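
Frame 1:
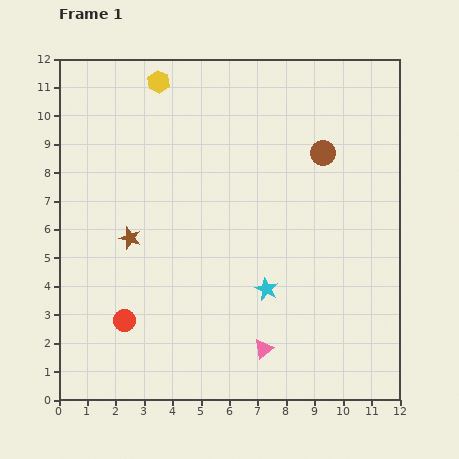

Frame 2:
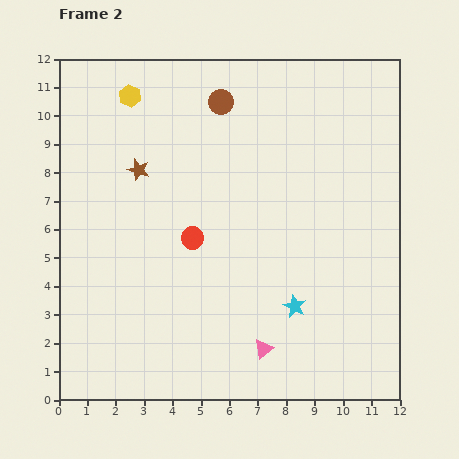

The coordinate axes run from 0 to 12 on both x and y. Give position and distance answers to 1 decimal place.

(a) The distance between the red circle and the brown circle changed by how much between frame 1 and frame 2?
-4.3

Distance in frame 1: 9.2. Distance in frame 2: 4.9.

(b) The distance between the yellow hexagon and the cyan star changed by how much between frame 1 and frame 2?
+1.2

Distance in frame 1: 8.2. Distance in frame 2: 9.4.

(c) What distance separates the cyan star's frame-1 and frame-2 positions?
1.2

The cyan star moved from (7.3, 3.9) to (8.3, 3.3), a distance of √(1.0² + 0.6²) ≈ 1.2.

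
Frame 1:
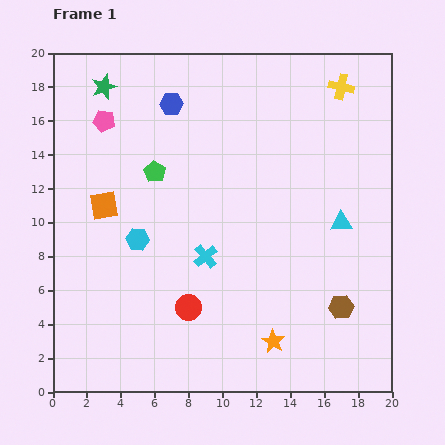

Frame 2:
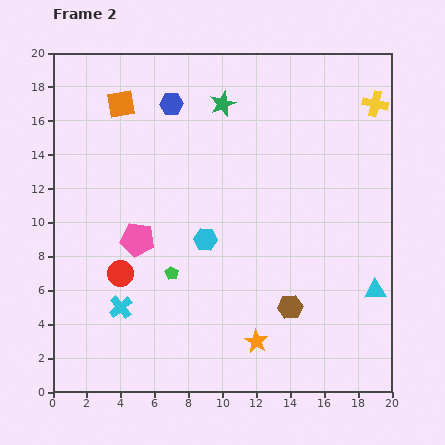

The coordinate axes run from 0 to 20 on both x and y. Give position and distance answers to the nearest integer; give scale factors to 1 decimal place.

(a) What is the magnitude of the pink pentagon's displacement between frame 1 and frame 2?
7

The pink pentagon moved from (3, 16) to (5, 9), a distance of √(2² + 7²) ≈ 7.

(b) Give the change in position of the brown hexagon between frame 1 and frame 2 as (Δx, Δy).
(-3, 0)

The brown hexagon was at (17, 5) in frame 1 and (14, 5) in frame 2.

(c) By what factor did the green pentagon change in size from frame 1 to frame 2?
0.6×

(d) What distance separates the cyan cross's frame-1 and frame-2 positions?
6

The cyan cross moved from (9, 8) to (4, 5), a distance of √(5² + 3²) ≈ 6.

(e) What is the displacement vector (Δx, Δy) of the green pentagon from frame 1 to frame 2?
(1, -6)

The green pentagon was at (6, 13) in frame 1 and (7, 7) in frame 2.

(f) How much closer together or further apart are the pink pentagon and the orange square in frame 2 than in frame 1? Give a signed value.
+3

Distance in frame 1: 5. Distance in frame 2: 8.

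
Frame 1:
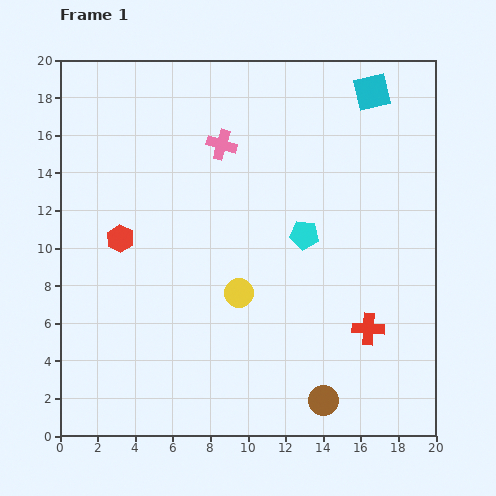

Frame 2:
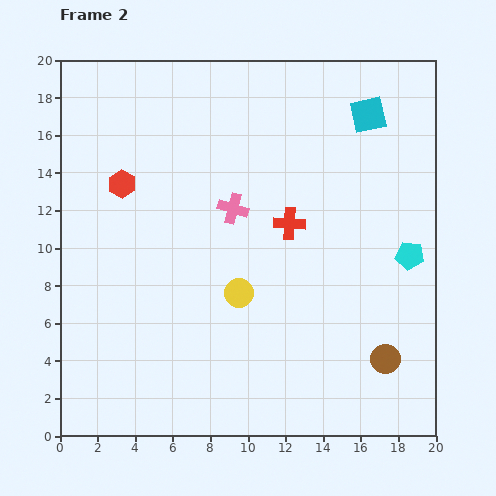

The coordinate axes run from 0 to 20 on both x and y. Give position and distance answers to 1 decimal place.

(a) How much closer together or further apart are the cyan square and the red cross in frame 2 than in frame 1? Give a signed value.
-5.4

Distance in frame 1: 12.6. Distance in frame 2: 7.2.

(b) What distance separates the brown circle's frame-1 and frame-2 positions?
4.0

The brown circle moved from (14.0, 1.9) to (17.3, 4.1), a distance of √(3.3² + 2.2²) ≈ 4.0.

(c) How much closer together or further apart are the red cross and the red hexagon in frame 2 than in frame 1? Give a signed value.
-4.9

Distance in frame 1: 14.0. Distance in frame 2: 9.1.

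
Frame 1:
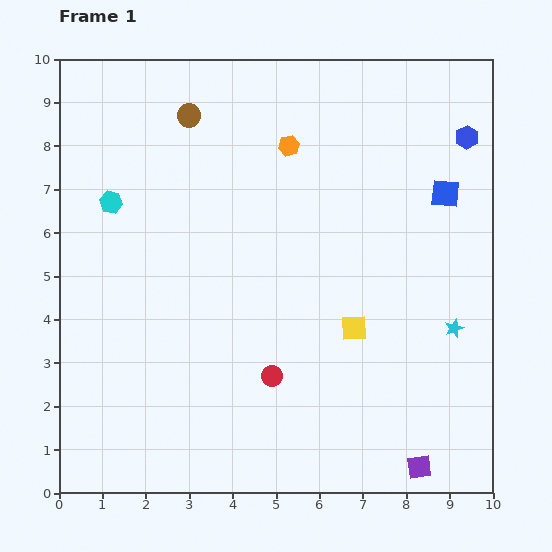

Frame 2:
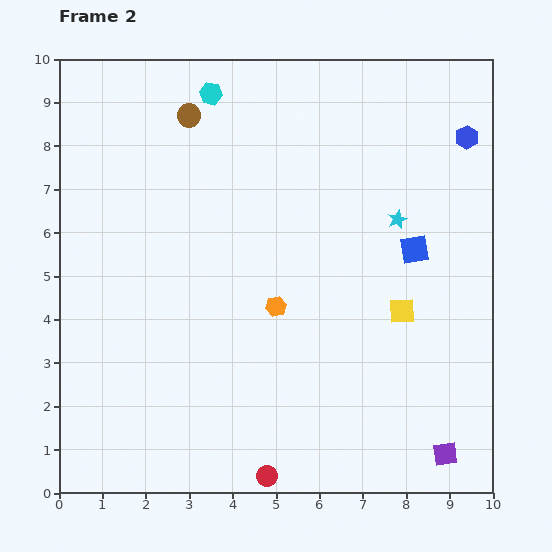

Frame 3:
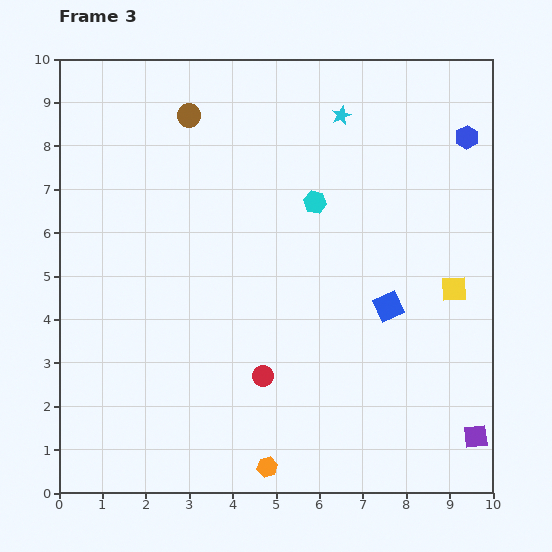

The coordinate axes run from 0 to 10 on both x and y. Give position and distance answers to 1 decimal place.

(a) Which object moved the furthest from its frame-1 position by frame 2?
the orange hexagon

(moved 3.7; next 3.4)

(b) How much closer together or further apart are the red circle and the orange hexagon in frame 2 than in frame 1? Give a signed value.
-1.4

Distance in frame 1: 5.3. Distance in frame 2: 3.9.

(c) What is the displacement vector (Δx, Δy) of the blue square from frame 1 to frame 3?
(-1.3, -2.6)

The blue square was at (8.9, 6.9) in frame 1 and (7.6, 4.3) in frame 3.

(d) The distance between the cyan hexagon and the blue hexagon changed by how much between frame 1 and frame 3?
-4.5

Distance in frame 1: 8.3. Distance in frame 3: 3.8.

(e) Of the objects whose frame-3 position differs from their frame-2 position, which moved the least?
the purple square

(moved 0.8)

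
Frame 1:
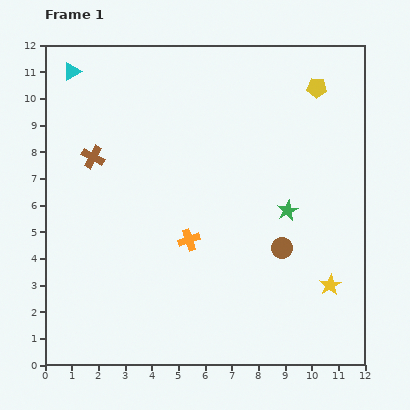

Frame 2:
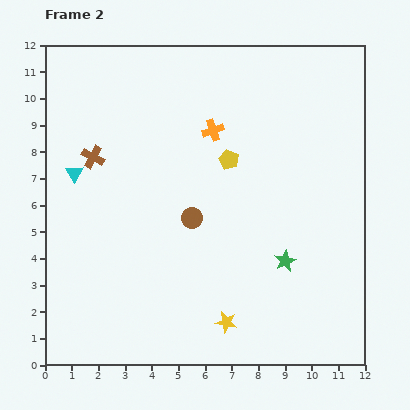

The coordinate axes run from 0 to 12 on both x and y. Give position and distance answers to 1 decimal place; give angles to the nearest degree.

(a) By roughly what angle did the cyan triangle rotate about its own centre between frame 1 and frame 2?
32° counter-clockwise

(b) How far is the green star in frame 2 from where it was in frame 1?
1.9

The green star moved from (9.1, 5.8) to (9.0, 3.9), a distance of √(0.1² + 1.9²) ≈ 1.9.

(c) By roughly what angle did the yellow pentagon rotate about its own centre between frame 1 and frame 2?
19° clockwise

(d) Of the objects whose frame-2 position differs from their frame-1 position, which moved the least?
the green star

(moved 1.9)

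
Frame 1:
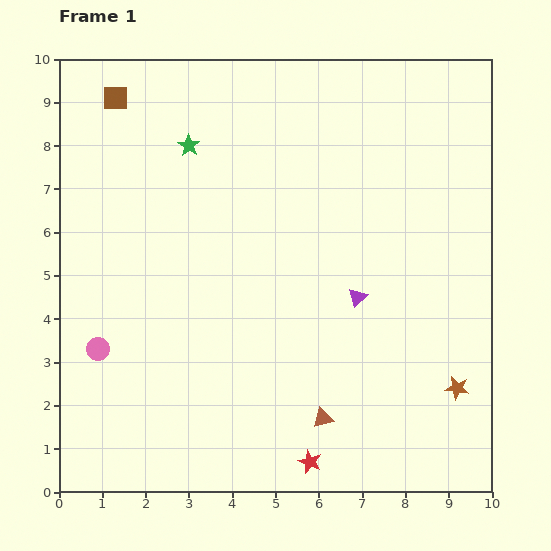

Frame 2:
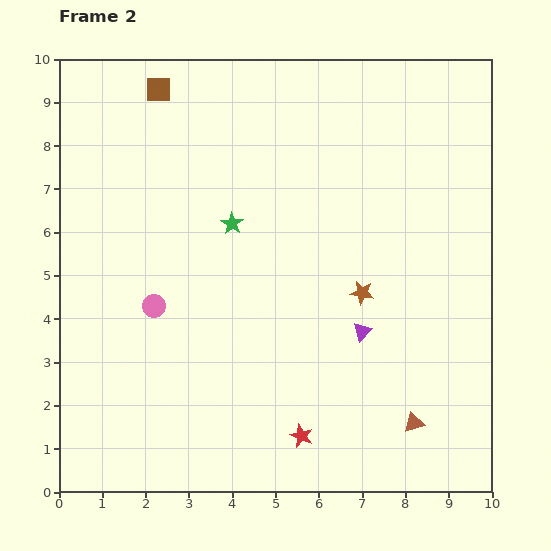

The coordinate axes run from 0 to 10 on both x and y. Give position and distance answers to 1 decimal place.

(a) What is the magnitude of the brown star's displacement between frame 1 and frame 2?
3.1

The brown star moved from (9.2, 2.4) to (7.0, 4.6), a distance of √(2.2² + 2.2²) ≈ 3.1.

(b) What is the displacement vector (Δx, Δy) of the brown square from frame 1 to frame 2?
(1.0, 0.2)

The brown square was at (1.3, 9.1) in frame 1 and (2.3, 9.3) in frame 2.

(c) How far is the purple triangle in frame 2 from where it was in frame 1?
0.8

The purple triangle moved from (6.9, 4.5) to (7.0, 3.7), a distance of √(0.1² + 0.8²) ≈ 0.8.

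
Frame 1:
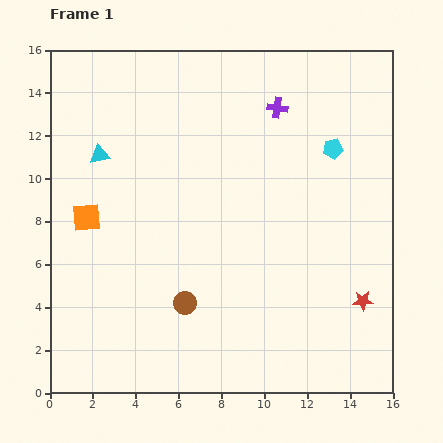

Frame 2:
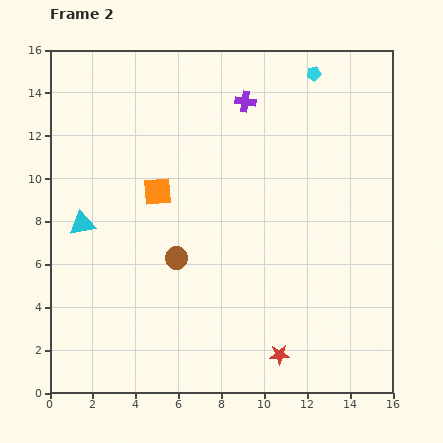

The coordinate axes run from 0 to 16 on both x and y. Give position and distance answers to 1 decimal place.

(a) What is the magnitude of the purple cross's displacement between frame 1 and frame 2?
1.5

The purple cross moved from (10.6, 13.3) to (9.1, 13.6), a distance of √(1.5² + 0.3²) ≈ 1.5.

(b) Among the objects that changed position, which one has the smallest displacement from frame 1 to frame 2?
the purple cross

(moved 1.5)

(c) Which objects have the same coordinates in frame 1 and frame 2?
none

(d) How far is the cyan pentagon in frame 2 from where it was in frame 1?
3.6

The cyan pentagon moved from (13.2, 11.4) to (12.3, 14.9), a distance of √(0.9² + 3.5²) ≈ 3.6.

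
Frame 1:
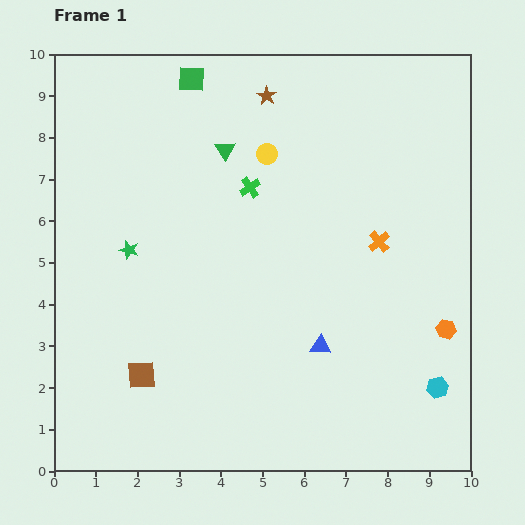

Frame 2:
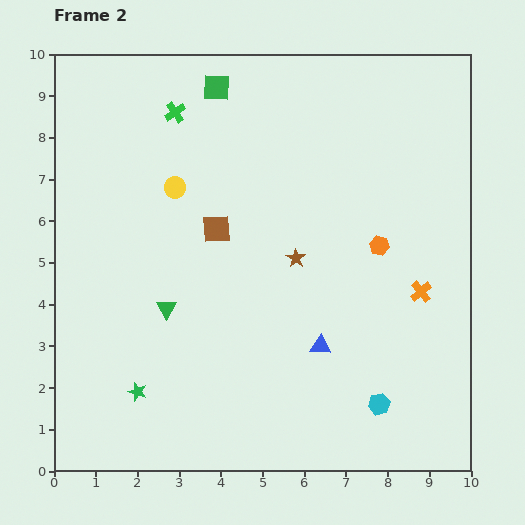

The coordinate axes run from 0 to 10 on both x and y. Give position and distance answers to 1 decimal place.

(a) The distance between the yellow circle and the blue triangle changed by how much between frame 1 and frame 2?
+0.4

Distance in frame 1: 4.8. Distance in frame 2: 5.2.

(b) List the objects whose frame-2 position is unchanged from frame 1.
the blue triangle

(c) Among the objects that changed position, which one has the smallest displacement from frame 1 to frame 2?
the green square

(moved 0.6)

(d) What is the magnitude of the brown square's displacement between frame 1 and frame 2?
3.9

The brown square moved from (2.1, 2.3) to (3.9, 5.8), a distance of √(1.8² + 3.5²) ≈ 3.9.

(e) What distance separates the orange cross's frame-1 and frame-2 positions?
1.6

The orange cross moved from (7.8, 5.5) to (8.8, 4.3), a distance of √(1.0² + 1.2²) ≈ 1.6.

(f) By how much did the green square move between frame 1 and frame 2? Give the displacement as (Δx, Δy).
(0.6, -0.2)

The green square was at (3.3, 9.4) in frame 1 and (3.9, 9.2) in frame 2.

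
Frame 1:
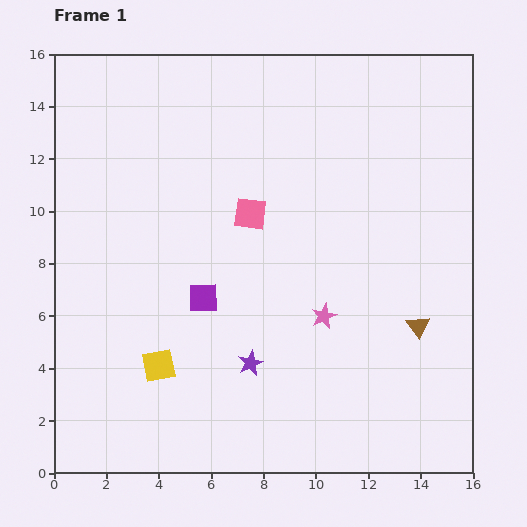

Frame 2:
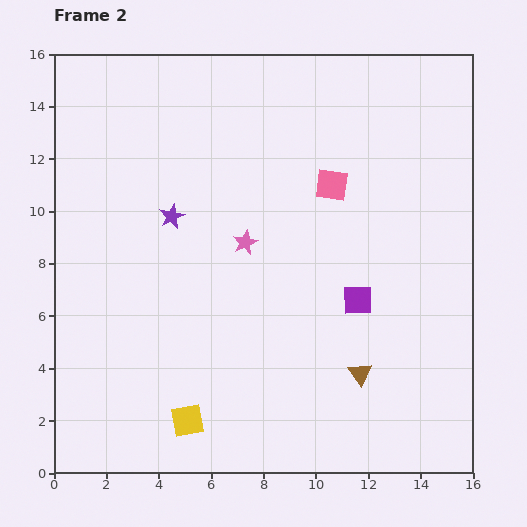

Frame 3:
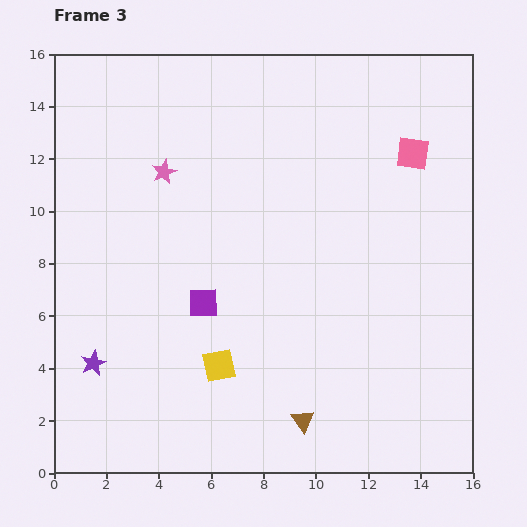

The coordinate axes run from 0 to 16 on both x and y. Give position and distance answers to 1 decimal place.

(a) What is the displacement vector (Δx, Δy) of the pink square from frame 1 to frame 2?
(3.1, 1.1)

The pink square was at (7.5, 9.9) in frame 1 and (10.6, 11.0) in frame 2.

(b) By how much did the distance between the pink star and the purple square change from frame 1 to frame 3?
+0.5

Distance in frame 1: 4.7. Distance in frame 3: 5.2.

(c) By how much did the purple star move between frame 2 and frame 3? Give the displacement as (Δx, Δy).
(-3.0, -5.6)

The purple star was at (4.5, 9.8) in frame 2 and (1.5, 4.2) in frame 3.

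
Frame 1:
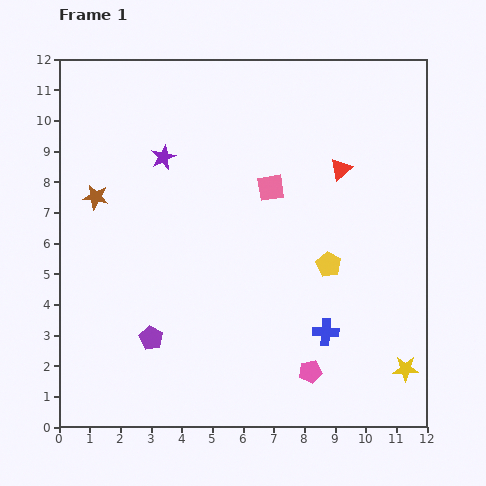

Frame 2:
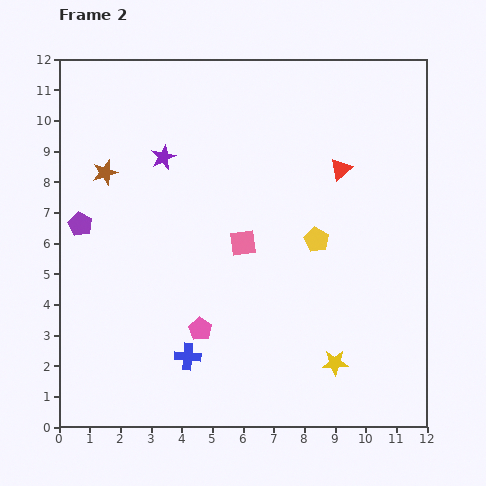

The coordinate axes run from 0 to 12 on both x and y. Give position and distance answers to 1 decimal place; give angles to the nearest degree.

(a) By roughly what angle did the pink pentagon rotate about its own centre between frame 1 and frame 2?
30° counter-clockwise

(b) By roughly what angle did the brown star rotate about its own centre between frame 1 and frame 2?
26° counter-clockwise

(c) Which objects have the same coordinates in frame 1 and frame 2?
the purple star, the red triangle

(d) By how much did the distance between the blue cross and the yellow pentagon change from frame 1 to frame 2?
+3.5

Distance in frame 1: 2.2. Distance in frame 2: 5.7.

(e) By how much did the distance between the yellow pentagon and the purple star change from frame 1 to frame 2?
-0.7

Distance in frame 1: 6.4. Distance in frame 2: 5.7.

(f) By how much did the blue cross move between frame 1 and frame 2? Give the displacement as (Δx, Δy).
(-4.5, -0.8)

The blue cross was at (8.7, 3.1) in frame 1 and (4.2, 2.3) in frame 2.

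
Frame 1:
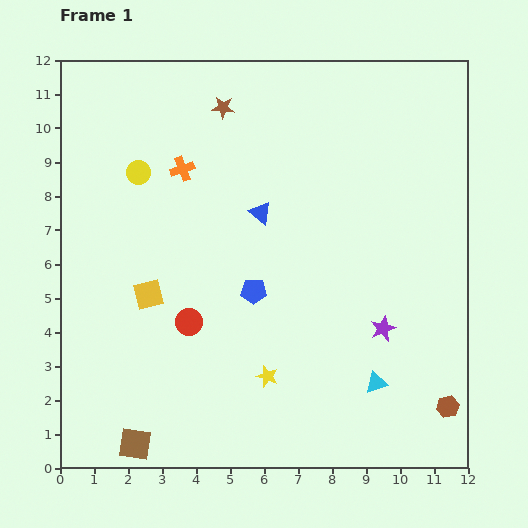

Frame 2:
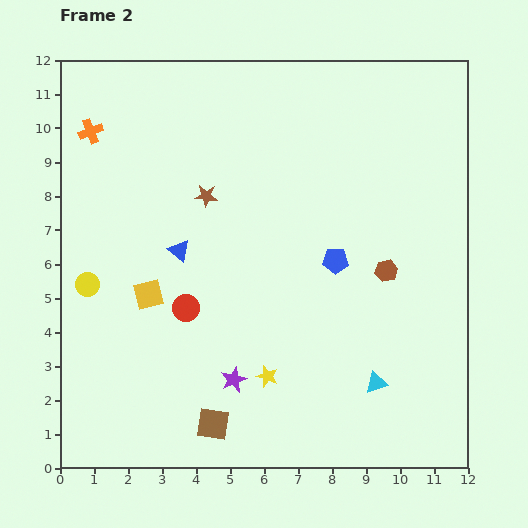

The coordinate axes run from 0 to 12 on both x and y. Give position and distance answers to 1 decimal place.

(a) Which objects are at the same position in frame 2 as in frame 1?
the yellow star, the cyan triangle, the yellow square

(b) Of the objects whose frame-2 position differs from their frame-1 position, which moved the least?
the red circle

(moved 0.4)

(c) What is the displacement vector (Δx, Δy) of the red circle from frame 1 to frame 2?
(-0.1, 0.4)

The red circle was at (3.8, 4.3) in frame 1 and (3.7, 4.7) in frame 2.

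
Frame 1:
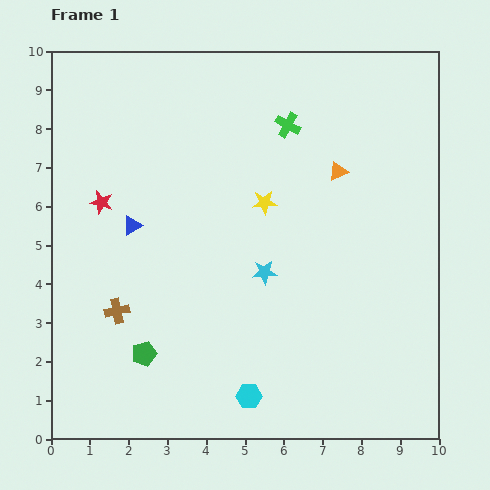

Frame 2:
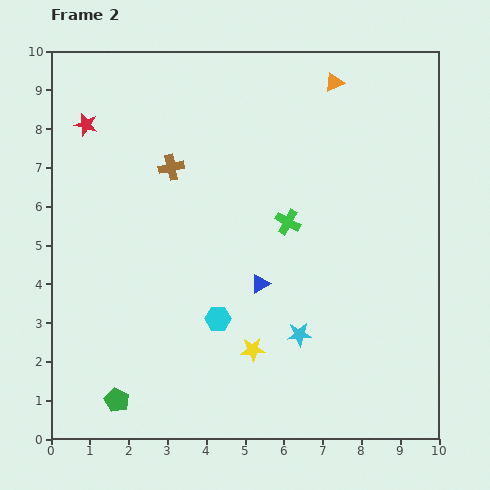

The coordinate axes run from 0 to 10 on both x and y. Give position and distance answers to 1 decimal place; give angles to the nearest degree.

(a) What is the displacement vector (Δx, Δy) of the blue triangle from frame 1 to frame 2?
(3.3, -1.5)

The blue triangle was at (2.1, 5.5) in frame 1 and (5.4, 4.0) in frame 2.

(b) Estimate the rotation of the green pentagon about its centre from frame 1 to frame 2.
29° counter-clockwise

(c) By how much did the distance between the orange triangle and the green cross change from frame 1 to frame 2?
+2.0

Distance in frame 1: 1.8. Distance in frame 2: 3.8.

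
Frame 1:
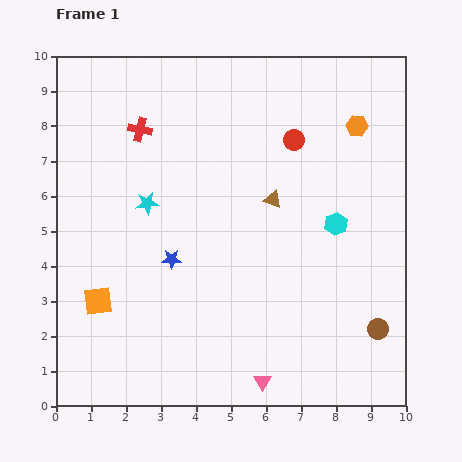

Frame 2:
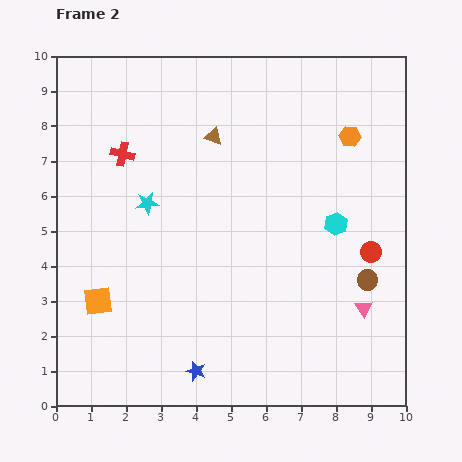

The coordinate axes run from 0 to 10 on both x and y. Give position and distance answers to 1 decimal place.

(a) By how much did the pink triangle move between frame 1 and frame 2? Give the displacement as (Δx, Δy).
(2.9, 2.1)

The pink triangle was at (5.9, 0.7) in frame 1 and (8.8, 2.8) in frame 2.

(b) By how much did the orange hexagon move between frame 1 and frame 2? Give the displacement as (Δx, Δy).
(-0.2, -0.3)

The orange hexagon was at (8.6, 8.0) in frame 1 and (8.4, 7.7) in frame 2.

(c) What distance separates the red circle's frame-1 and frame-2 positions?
3.9

The red circle moved from (6.8, 7.6) to (9.0, 4.4), a distance of √(2.2² + 3.2²) ≈ 3.9.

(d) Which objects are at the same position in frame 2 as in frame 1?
the cyan hexagon, the cyan star, the orange square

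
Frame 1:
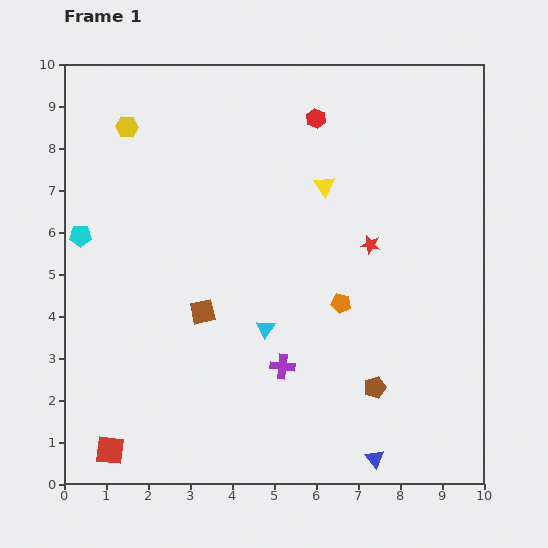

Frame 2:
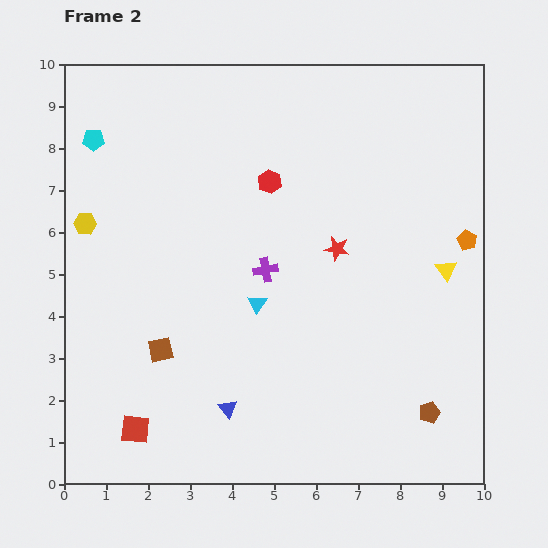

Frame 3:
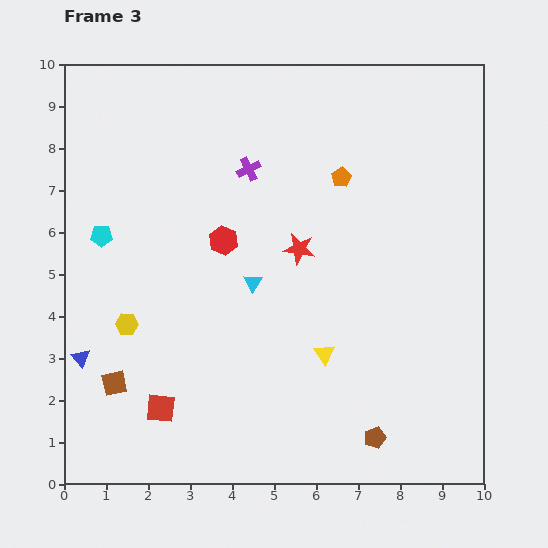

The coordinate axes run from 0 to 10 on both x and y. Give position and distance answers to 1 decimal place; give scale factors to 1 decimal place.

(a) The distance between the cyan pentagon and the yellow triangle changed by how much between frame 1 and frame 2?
+3.1

Distance in frame 1: 5.9. Distance in frame 2: 9.0.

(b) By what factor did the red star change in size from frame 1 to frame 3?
1.6×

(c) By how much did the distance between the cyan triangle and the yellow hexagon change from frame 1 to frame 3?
-2.6

Distance in frame 1: 5.8. Distance in frame 3: 3.2.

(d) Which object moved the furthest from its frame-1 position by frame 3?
the blue triangle

(moved 7.4; next 4.8)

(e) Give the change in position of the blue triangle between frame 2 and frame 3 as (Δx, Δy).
(-3.5, 1.2)

The blue triangle was at (3.9, 1.8) in frame 2 and (0.4, 3.0) in frame 3.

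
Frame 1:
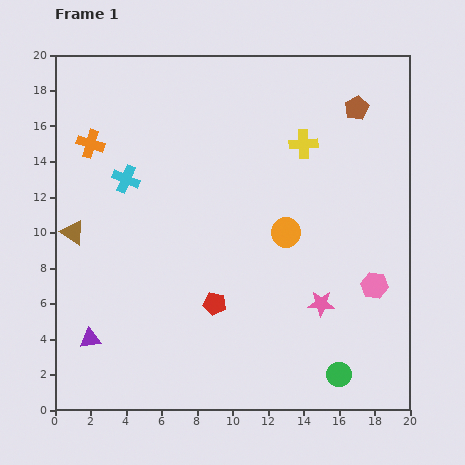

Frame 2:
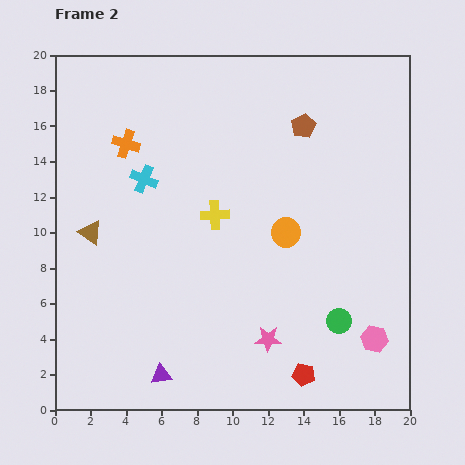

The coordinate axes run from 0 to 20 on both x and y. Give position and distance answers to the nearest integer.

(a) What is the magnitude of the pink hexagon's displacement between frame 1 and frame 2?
3

The pink hexagon moved from (18, 7) to (18, 4), a distance of √(0² + 3²) ≈ 3.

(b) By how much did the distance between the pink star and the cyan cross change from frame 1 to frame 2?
-2

Distance in frame 1: 13. Distance in frame 2: 11.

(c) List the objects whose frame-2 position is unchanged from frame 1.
the orange circle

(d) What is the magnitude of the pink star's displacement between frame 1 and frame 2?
4

The pink star moved from (15, 6) to (12, 4), a distance of √(3² + 2²) ≈ 4.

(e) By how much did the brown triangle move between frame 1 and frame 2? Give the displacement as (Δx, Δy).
(1, 0)

The brown triangle was at (1, 10) in frame 1 and (2, 10) in frame 2.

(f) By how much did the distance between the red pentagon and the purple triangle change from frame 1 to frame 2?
+1

Distance in frame 1: 7. Distance in frame 2: 8.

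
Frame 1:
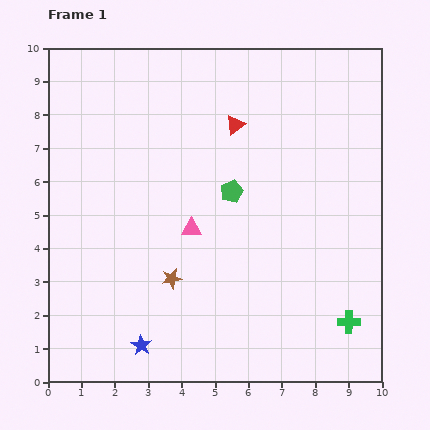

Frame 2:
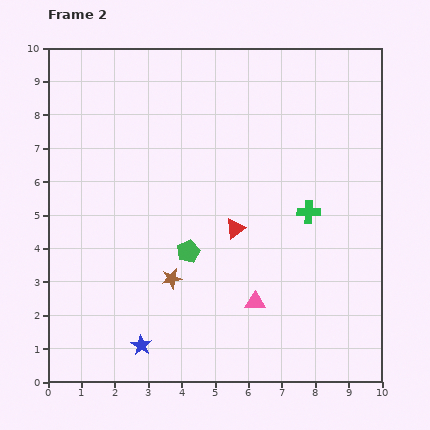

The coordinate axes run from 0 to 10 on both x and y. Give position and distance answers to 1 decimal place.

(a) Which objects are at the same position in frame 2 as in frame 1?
the blue star, the brown star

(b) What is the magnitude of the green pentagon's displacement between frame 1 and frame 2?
2.2

The green pentagon moved from (5.5, 5.7) to (4.2, 3.9), a distance of √(1.3² + 1.8²) ≈ 2.2.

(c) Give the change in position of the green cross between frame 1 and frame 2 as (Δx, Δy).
(-1.2, 3.3)

The green cross was at (9.0, 1.8) in frame 1 and (7.8, 5.1) in frame 2.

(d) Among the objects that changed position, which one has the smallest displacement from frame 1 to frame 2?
the green pentagon

(moved 2.2)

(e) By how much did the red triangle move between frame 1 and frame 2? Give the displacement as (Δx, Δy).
(0.0, -3.1)

The red triangle was at (5.6, 7.7) in frame 1 and (5.6, 4.6) in frame 2.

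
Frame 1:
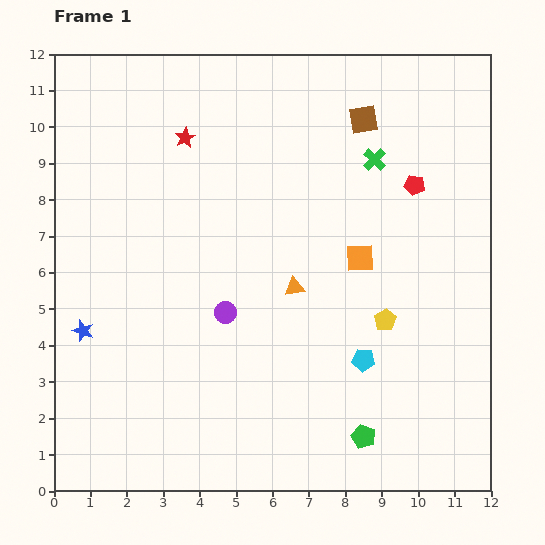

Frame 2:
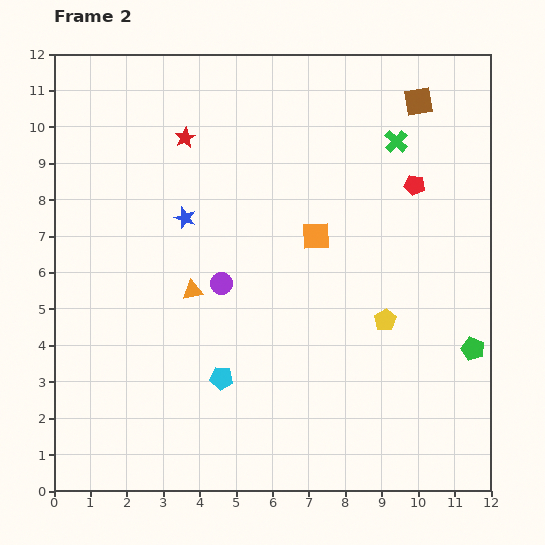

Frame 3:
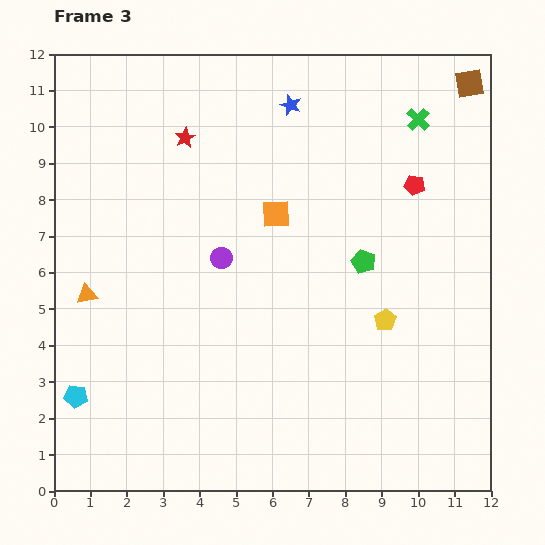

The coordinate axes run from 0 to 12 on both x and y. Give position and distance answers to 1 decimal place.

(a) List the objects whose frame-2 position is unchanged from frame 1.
the yellow pentagon, the red pentagon, the red star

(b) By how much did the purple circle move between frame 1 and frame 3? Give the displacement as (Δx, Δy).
(-0.1, 1.5)

The purple circle was at (4.7, 4.9) in frame 1 and (4.6, 6.4) in frame 3.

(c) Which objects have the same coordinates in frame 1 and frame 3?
the yellow pentagon, the red pentagon, the red star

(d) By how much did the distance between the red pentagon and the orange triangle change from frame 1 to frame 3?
+5.2

Distance in frame 1: 4.3. Distance in frame 3: 9.5.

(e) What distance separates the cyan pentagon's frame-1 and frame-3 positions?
8.0

The cyan pentagon moved from (8.5, 3.6) to (0.6, 2.6), a distance of √(7.9² + 1.0²) ≈ 8.0.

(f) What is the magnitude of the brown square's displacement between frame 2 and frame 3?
1.5

The brown square moved from (10.0, 10.7) to (11.4, 11.2), a distance of √(1.4² + 0.5²) ≈ 1.5.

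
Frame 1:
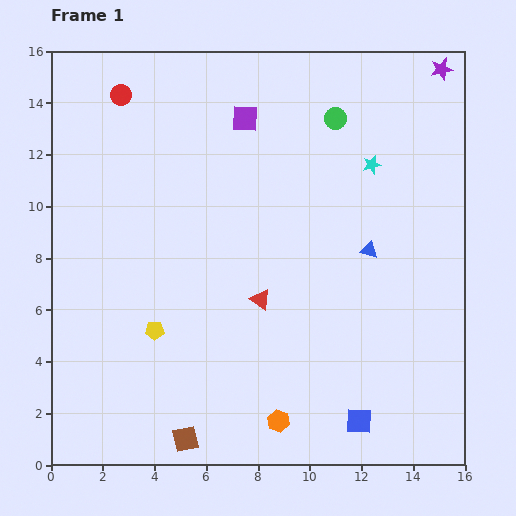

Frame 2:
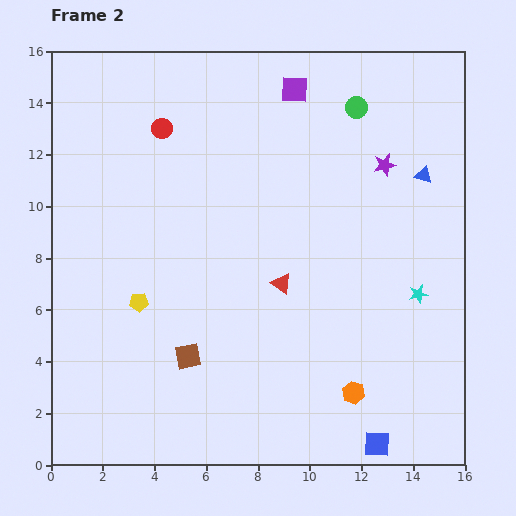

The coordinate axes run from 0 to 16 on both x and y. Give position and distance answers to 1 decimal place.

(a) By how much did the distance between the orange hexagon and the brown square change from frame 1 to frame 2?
+2.9

Distance in frame 1: 3.7. Distance in frame 2: 6.6.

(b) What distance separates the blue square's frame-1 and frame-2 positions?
1.1

The blue square moved from (11.9, 1.7) to (12.6, 0.8), a distance of √(0.7² + 0.9²) ≈ 1.1.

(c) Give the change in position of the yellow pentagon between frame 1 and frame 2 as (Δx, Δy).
(-0.6, 1.1)

The yellow pentagon was at (4.0, 5.2) in frame 1 and (3.4, 6.3) in frame 2.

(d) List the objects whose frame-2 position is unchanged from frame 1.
none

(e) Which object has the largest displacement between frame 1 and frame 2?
the cyan star

(moved 5.3; next 4.3)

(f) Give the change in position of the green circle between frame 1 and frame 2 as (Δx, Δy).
(0.8, 0.4)

The green circle was at (11.0, 13.4) in frame 1 and (11.8, 13.8) in frame 2.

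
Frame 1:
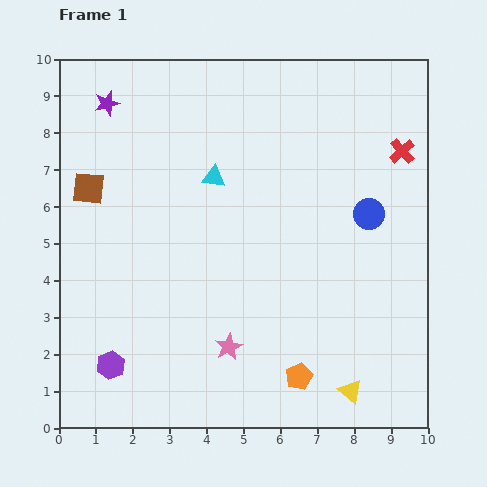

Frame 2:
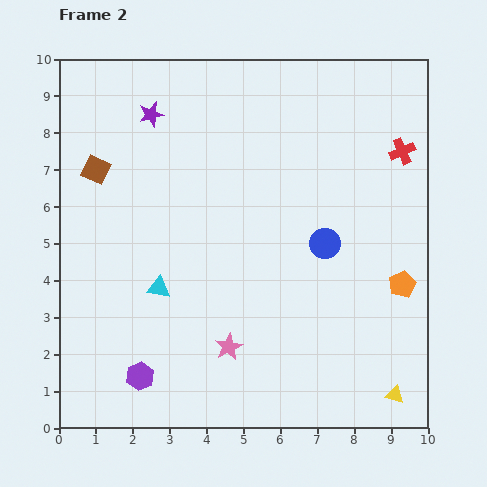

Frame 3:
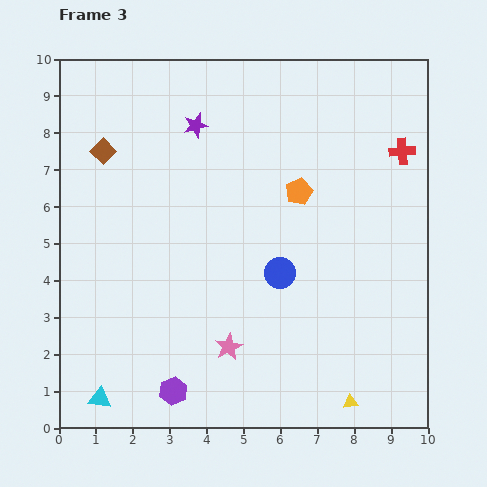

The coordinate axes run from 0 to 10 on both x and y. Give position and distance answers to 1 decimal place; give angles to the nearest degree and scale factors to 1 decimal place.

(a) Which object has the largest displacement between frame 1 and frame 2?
the orange pentagon

(moved 3.8; next 3.4)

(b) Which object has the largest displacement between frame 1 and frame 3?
the cyan triangle

(moved 6.8; next 5.0)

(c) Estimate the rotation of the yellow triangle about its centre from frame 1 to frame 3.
46° counter-clockwise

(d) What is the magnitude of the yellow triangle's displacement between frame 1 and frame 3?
0.3

The yellow triangle moved from (7.9, 1.0) to (7.9, 0.7), a distance of √(0.0² + 0.3²) ≈ 0.3.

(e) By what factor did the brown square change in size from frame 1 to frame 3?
0.7×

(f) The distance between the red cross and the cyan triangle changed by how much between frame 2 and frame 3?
+3.0

Distance in frame 2: 7.6. Distance in frame 3: 10.6.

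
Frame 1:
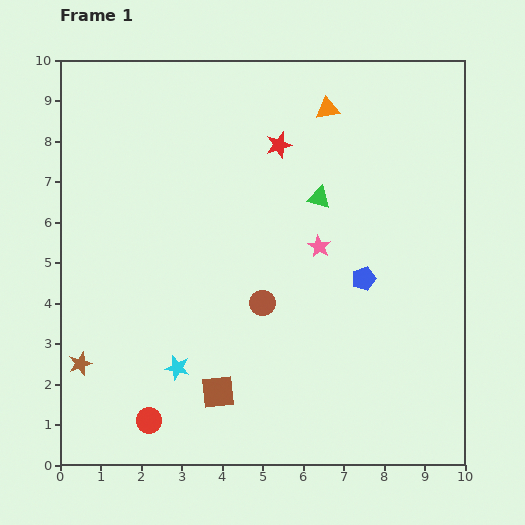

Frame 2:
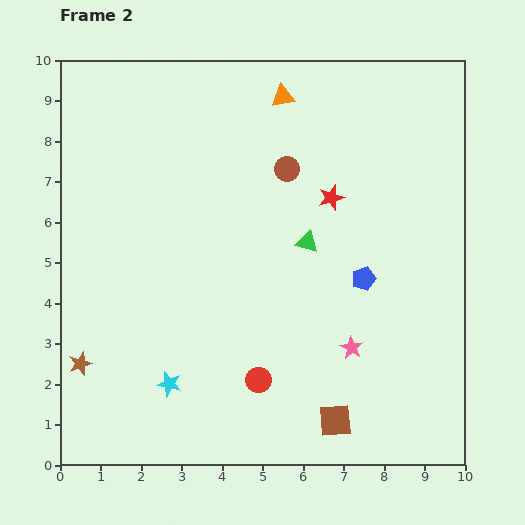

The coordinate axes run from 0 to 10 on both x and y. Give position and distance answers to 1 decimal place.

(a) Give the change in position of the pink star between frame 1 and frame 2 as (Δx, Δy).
(0.8, -2.5)

The pink star was at (6.4, 5.4) in frame 1 and (7.2, 2.9) in frame 2.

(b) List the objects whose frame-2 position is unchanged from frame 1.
the brown star, the blue pentagon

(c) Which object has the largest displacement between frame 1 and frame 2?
the brown circle

(moved 3.4; next 3.0)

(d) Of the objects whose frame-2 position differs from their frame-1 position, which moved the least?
the cyan star

(moved 0.4)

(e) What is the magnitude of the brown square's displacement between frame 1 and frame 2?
3.0

The brown square moved from (3.9, 1.8) to (6.8, 1.1), a distance of √(2.9² + 0.7²) ≈ 3.0.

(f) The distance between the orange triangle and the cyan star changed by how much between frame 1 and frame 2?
+0.2

Distance in frame 1: 7.4. Distance in frame 2: 7.6.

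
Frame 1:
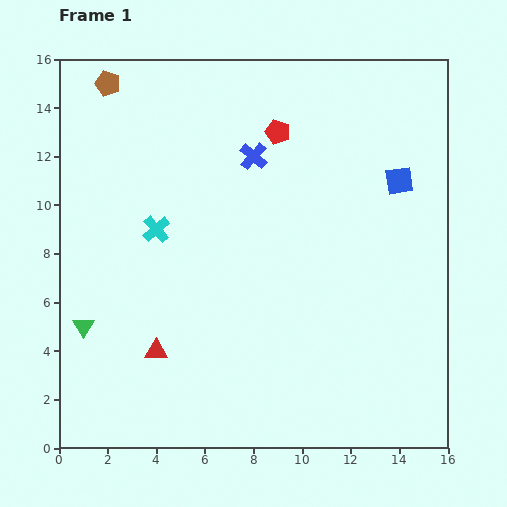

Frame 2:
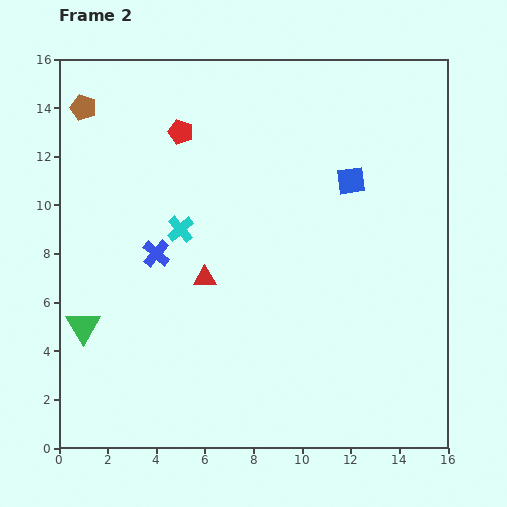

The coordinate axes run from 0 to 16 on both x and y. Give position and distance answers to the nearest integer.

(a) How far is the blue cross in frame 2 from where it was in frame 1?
6

The blue cross moved from (8, 12) to (4, 8), a distance of √(4² + 4²) ≈ 6.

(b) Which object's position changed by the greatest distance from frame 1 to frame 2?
the blue cross

(moved 6; next 4)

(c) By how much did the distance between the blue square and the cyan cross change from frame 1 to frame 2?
-3

Distance in frame 1: 10. Distance in frame 2: 7.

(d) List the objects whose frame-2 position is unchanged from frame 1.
the green triangle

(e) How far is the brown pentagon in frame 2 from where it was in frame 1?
1

The brown pentagon moved from (2, 15) to (1, 14), a distance of √(1² + 1²) ≈ 1.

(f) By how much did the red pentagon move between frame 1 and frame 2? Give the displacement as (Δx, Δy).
(-4, 0)

The red pentagon was at (9, 13) in frame 1 and (5, 13) in frame 2.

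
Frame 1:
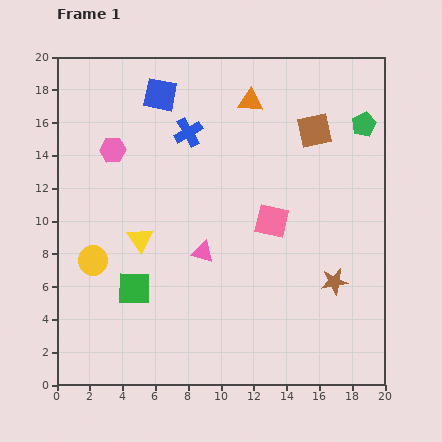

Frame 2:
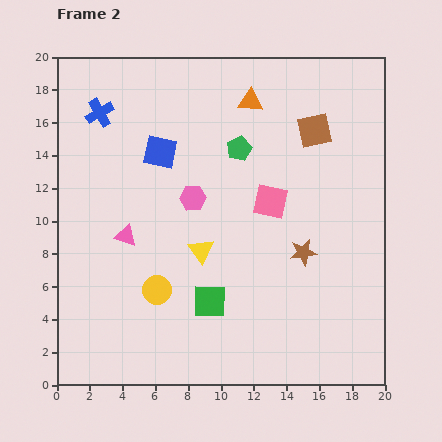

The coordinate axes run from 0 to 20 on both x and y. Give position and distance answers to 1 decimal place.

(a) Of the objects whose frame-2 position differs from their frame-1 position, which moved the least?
the pink square

(moved 1.2)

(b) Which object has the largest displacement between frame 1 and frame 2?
the green pentagon

(moved 7.7; next 5.7)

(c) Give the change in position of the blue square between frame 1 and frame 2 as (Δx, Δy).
(0.0, -3.5)

The blue square was at (6.3, 17.7) in frame 1 and (6.3, 14.2) in frame 2.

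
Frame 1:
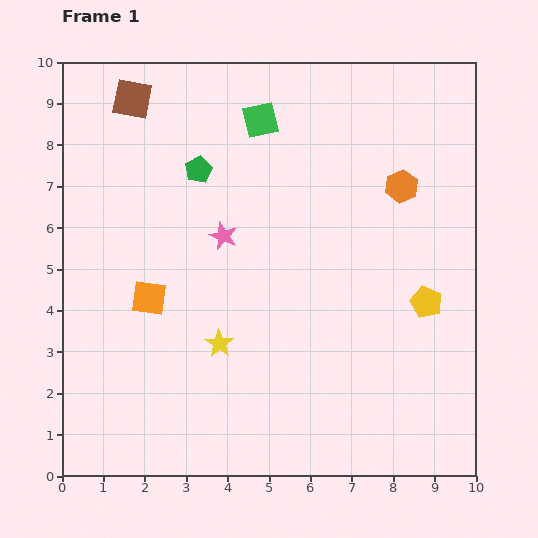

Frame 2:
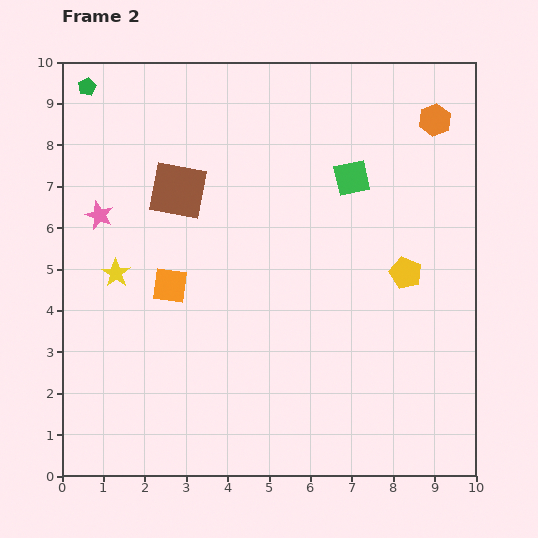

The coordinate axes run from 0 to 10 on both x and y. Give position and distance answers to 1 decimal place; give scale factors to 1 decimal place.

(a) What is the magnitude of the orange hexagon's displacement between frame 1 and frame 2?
1.8

The orange hexagon moved from (8.2, 7.0) to (9.0, 8.6), a distance of √(0.8² + 1.6²) ≈ 1.8.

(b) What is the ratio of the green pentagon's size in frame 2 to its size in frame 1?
0.7×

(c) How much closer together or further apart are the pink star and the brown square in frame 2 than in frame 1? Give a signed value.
-2.0

Distance in frame 1: 4.0. Distance in frame 2: 2.0.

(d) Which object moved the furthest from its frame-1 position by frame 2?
the green pentagon

(moved 3.4; next 3.0)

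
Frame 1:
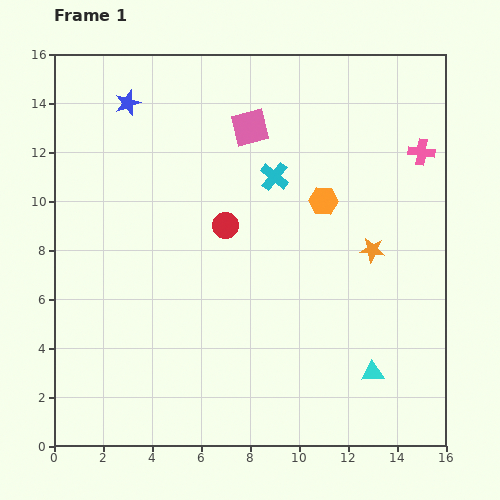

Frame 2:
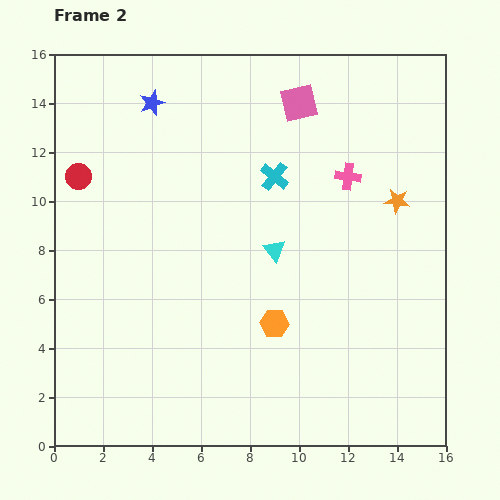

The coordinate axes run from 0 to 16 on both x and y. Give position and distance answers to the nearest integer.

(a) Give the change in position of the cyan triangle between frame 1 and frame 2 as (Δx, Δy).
(-4, 5)

The cyan triangle was at (13, 3) in frame 1 and (9, 8) in frame 2.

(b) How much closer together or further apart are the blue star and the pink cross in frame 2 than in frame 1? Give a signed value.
-3

Distance in frame 1: 12. Distance in frame 2: 9.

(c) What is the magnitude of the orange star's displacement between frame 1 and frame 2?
2

The orange star moved from (13, 8) to (14, 10), a distance of √(1² + 2²) ≈ 2.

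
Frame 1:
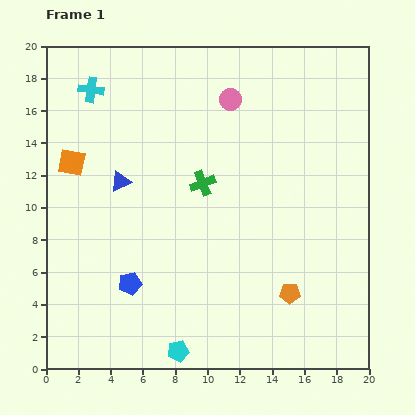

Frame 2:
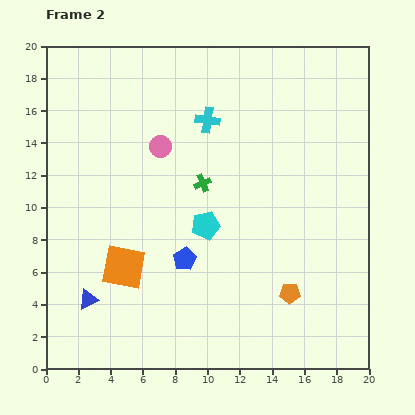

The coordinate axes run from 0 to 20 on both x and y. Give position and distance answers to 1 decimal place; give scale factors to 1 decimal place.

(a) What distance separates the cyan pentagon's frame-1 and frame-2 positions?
8.0

The cyan pentagon moved from (8.2, 1.1) to (9.9, 8.9), a distance of √(1.7² + 7.8²) ≈ 8.0.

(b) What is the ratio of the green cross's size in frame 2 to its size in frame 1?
0.7×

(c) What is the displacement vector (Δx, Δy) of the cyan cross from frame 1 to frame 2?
(7.2, -1.9)

The cyan cross was at (2.8, 17.3) in frame 1 and (10.0, 15.4) in frame 2.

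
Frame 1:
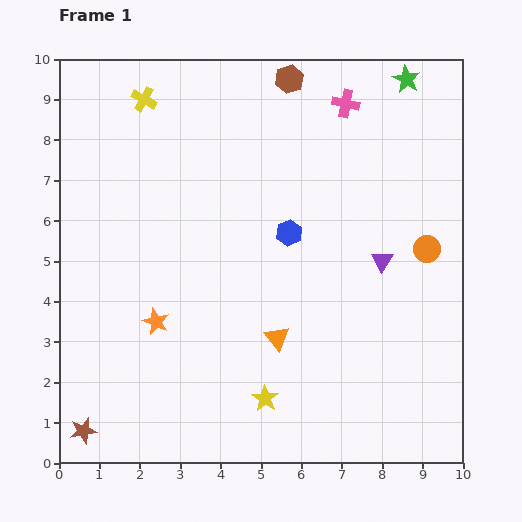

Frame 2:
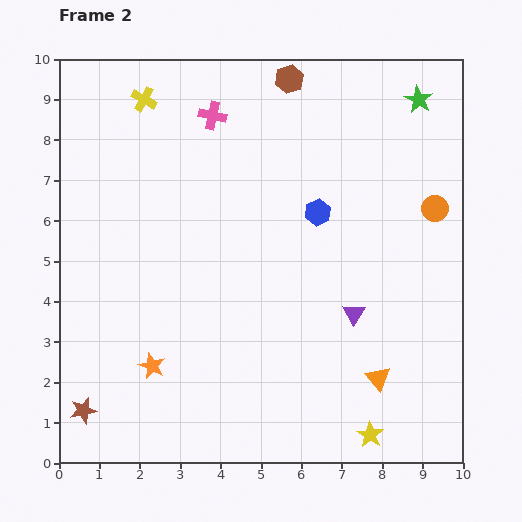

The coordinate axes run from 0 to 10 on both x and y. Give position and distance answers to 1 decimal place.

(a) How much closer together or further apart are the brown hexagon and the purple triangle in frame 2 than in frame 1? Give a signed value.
+0.9

Distance in frame 1: 5.1. Distance in frame 2: 6.0.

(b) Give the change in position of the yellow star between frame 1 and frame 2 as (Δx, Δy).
(2.6, -0.9)

The yellow star was at (5.1, 1.6) in frame 1 and (7.7, 0.7) in frame 2.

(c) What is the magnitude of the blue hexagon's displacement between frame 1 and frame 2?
0.9

The blue hexagon moved from (5.7, 5.7) to (6.4, 6.2), a distance of √(0.7² + 0.5²) ≈ 0.9.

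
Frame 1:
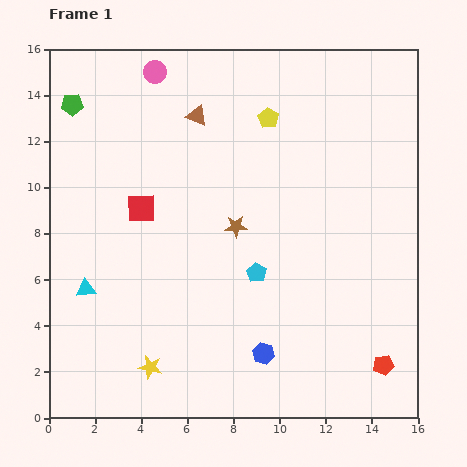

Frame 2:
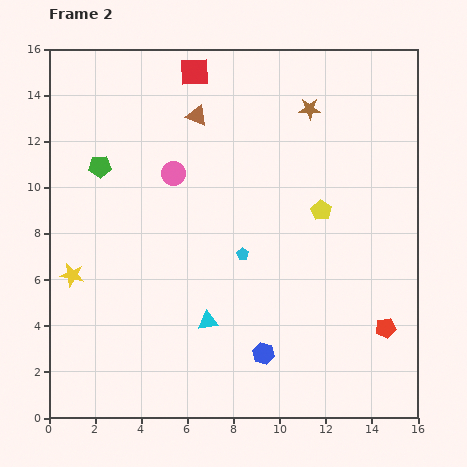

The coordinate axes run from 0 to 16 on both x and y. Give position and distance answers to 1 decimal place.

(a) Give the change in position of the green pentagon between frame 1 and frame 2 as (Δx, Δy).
(1.2, -2.7)

The green pentagon was at (1.0, 13.6) in frame 1 and (2.2, 10.9) in frame 2.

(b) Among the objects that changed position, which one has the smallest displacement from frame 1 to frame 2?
the cyan pentagon

(moved 1.0)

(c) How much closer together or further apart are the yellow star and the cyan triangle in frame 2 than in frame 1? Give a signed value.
+1.8

Distance in frame 1: 4.4. Distance in frame 2: 6.2.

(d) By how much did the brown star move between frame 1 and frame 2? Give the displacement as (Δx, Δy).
(3.2, 5.1)

The brown star was at (8.1, 8.3) in frame 1 and (11.3, 13.4) in frame 2.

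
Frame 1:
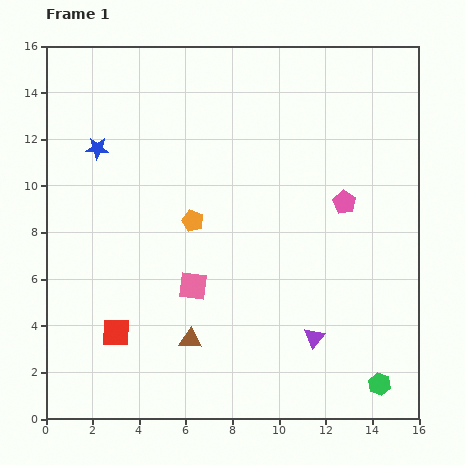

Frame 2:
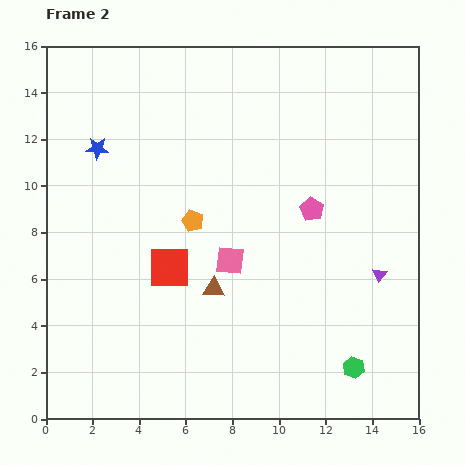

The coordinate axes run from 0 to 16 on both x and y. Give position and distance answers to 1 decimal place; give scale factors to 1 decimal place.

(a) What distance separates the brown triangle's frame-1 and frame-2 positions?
2.4

The brown triangle moved from (6.2, 3.4) to (7.2, 5.6), a distance of √(1.0² + 2.2²) ≈ 2.4.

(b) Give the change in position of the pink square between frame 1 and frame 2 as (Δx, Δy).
(1.6, 1.1)

The pink square was at (6.3, 5.7) in frame 1 and (7.9, 6.8) in frame 2.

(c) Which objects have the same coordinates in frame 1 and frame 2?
the orange pentagon, the blue star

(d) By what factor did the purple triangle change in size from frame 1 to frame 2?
0.7×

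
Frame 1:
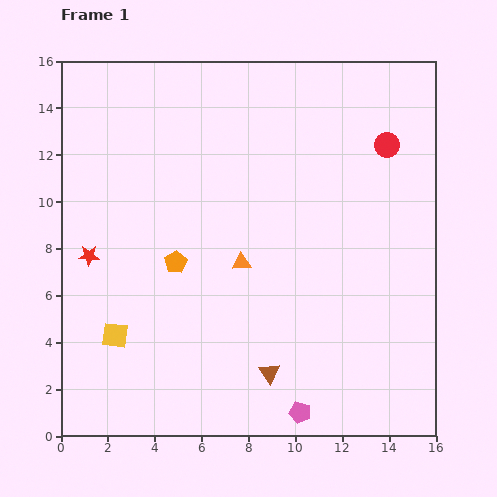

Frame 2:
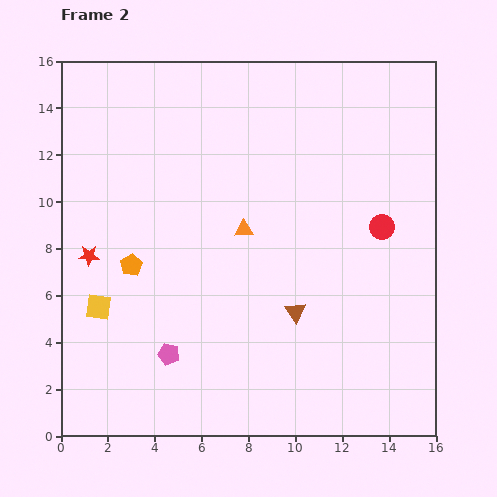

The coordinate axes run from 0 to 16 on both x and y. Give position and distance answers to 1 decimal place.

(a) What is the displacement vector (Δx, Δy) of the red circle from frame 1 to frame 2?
(-0.2, -3.5)

The red circle was at (13.9, 12.4) in frame 1 and (13.7, 8.9) in frame 2.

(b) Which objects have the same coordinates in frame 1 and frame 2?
the red star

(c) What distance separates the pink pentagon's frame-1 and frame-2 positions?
6.1

The pink pentagon moved from (10.2, 1.0) to (4.6, 3.5), a distance of √(5.6² + 2.5²) ≈ 6.1.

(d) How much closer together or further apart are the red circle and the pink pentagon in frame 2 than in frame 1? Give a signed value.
-1.4

Distance in frame 1: 12.0. Distance in frame 2: 10.6.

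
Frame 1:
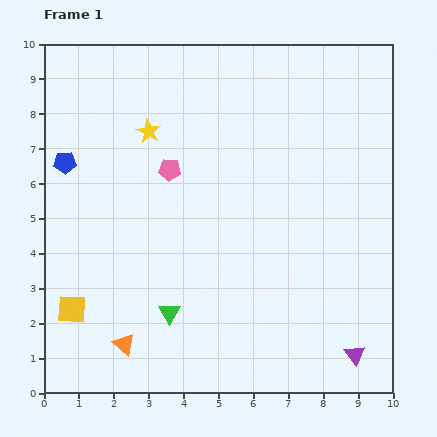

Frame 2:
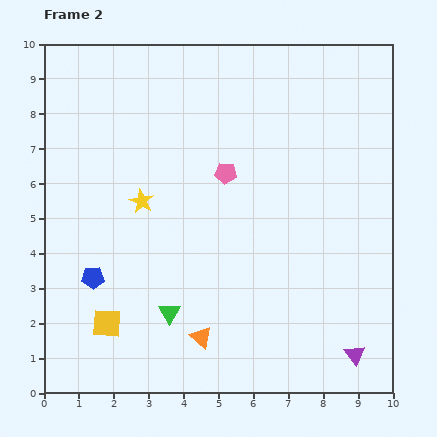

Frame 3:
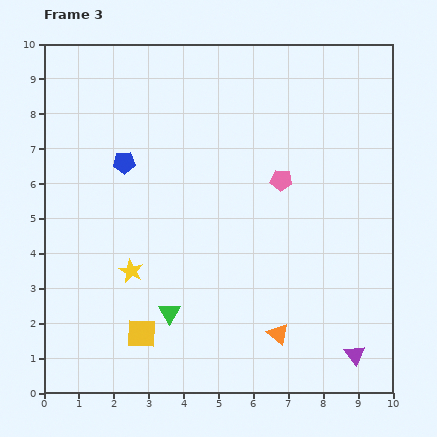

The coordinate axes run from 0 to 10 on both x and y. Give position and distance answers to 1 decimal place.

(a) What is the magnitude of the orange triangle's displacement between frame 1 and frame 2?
2.2

The orange triangle moved from (2.3, 1.4) to (4.5, 1.6), a distance of √(2.2² + 0.2²) ≈ 2.2.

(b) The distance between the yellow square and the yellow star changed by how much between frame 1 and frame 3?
-3.8

Distance in frame 1: 5.6. Distance in frame 3: 1.8.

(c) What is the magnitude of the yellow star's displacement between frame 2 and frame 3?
2.0

The yellow star moved from (2.8, 5.5) to (2.5, 3.5), a distance of √(0.3² + 2.0²) ≈ 2.0.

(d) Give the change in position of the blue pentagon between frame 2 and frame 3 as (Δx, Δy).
(0.9, 3.3)

The blue pentagon was at (1.4, 3.3) in frame 2 and (2.3, 6.6) in frame 3.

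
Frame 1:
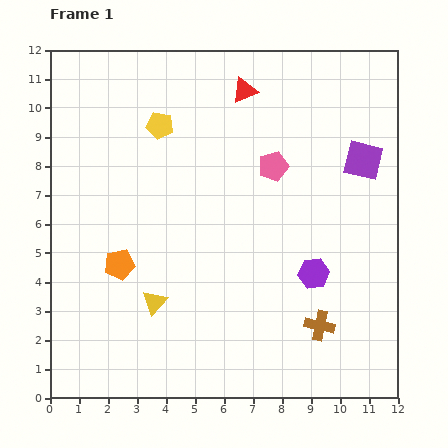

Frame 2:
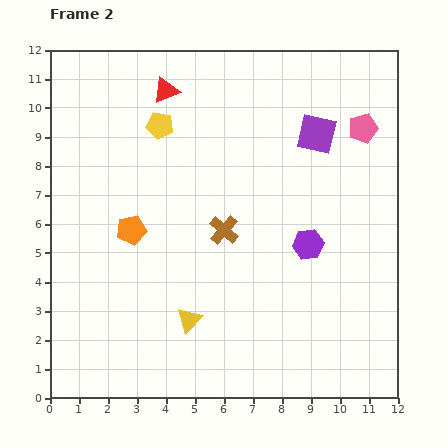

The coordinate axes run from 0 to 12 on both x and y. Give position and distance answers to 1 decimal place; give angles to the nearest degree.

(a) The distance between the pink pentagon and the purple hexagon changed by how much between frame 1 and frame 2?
+0.4

Distance in frame 1: 4.0. Distance in frame 2: 4.4.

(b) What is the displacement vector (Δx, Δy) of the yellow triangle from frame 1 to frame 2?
(1.2, -0.6)

The yellow triangle was at (3.6, 3.3) in frame 1 and (4.8, 2.7) in frame 2.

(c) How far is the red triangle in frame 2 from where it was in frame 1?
2.7

The red triangle moved from (6.7, 10.6) to (4.0, 10.6), a distance of √(2.7² + 0.0²) ≈ 2.7.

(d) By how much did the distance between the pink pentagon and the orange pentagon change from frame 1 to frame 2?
+2.4

Distance in frame 1: 6.3. Distance in frame 2: 8.7.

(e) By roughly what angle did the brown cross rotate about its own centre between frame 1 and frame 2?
30° clockwise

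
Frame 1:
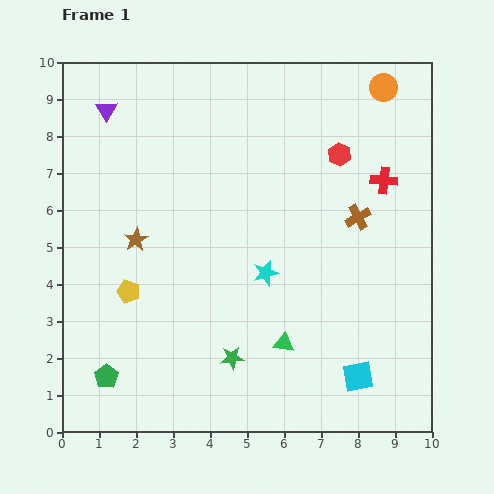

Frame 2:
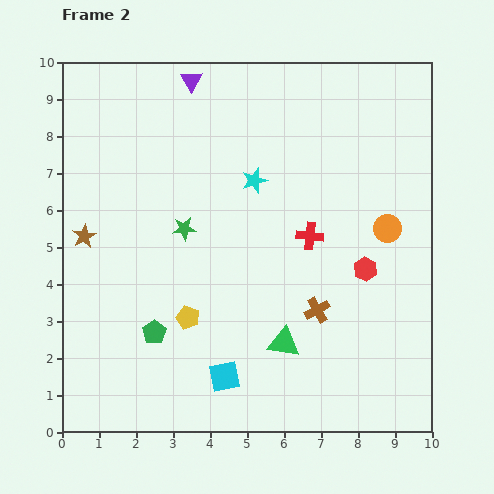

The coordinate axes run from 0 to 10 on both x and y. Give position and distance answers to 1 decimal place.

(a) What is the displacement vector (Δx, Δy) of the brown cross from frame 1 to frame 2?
(-1.1, -2.5)

The brown cross was at (8.0, 5.8) in frame 1 and (6.9, 3.3) in frame 2.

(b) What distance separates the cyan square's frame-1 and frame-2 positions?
3.6

The cyan square moved from (8.0, 1.5) to (4.4, 1.5), a distance of √(3.6² + 0.0²) ≈ 3.6.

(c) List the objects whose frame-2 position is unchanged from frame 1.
the green triangle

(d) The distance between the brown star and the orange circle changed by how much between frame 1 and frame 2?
+0.3

Distance in frame 1: 7.9. Distance in frame 2: 8.2.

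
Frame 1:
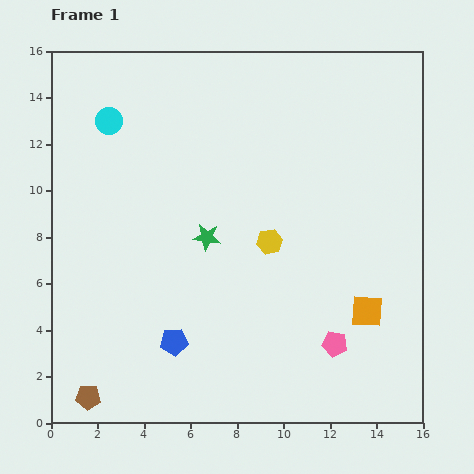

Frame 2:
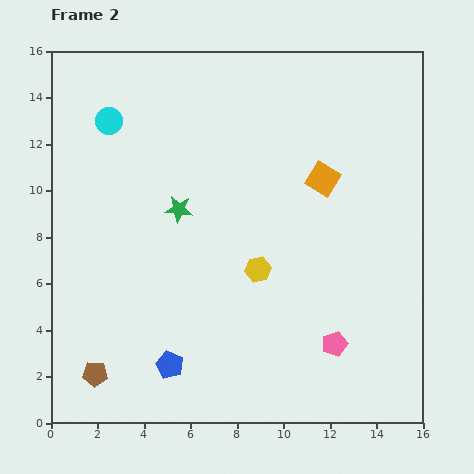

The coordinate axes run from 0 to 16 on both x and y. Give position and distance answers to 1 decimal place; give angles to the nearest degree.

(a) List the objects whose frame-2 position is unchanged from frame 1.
the pink pentagon, the cyan circle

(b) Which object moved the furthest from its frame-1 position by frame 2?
the orange square

(moved 6.0; next 1.7)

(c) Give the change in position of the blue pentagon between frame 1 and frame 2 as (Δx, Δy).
(-0.2, -1.0)

The blue pentagon was at (5.3, 3.5) in frame 1 and (5.1, 2.5) in frame 2.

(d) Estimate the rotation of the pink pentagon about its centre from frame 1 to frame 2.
29° counter-clockwise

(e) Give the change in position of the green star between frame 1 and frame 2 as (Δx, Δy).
(-1.2, 1.2)

The green star was at (6.7, 8.0) in frame 1 and (5.5, 9.2) in frame 2.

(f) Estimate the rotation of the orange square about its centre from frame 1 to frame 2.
28° clockwise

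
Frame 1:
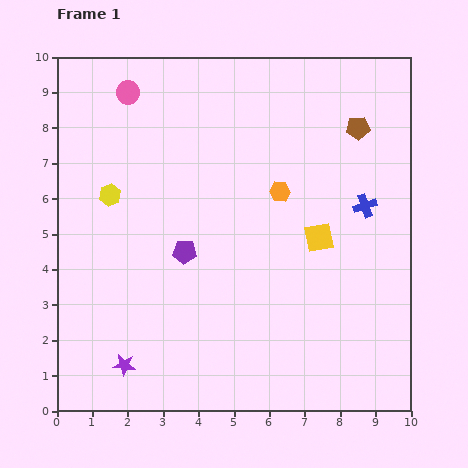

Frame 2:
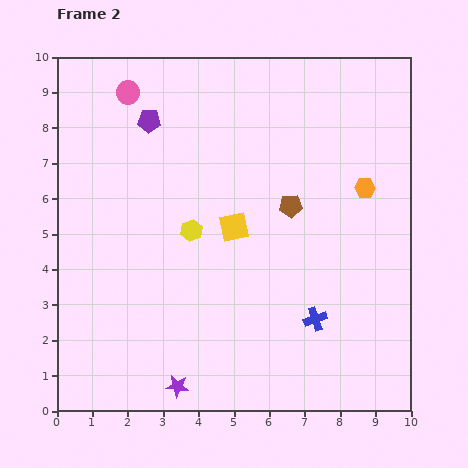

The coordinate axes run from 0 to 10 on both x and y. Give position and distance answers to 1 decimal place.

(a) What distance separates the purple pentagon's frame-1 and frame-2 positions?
3.8

The purple pentagon moved from (3.6, 4.5) to (2.6, 8.2), a distance of √(1.0² + 3.7²) ≈ 3.8.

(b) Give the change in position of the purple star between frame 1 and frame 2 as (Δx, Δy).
(1.5, -0.6)

The purple star was at (1.9, 1.3) in frame 1 and (3.4, 0.7) in frame 2.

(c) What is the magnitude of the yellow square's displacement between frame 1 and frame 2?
2.4

The yellow square moved from (7.4, 4.9) to (5.0, 5.2), a distance of √(2.4² + 0.3²) ≈ 2.4.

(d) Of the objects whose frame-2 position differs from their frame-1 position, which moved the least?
the purple star

(moved 1.6)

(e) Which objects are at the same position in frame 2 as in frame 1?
the pink circle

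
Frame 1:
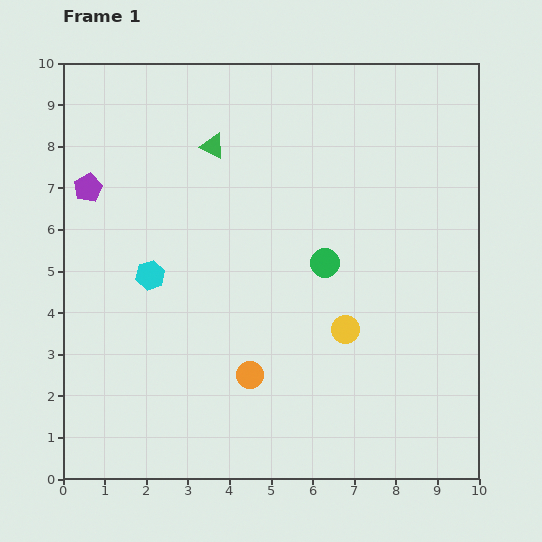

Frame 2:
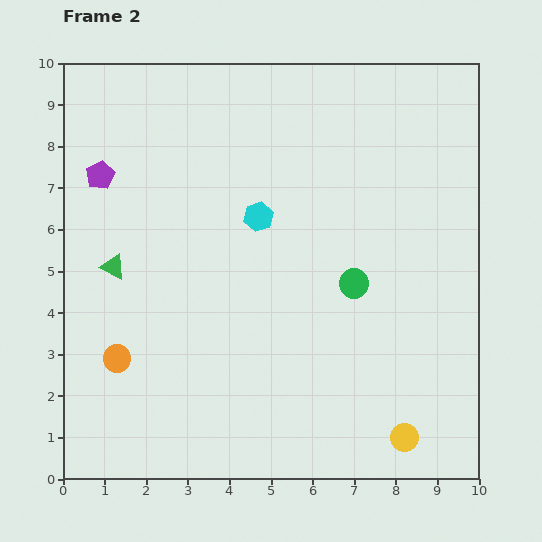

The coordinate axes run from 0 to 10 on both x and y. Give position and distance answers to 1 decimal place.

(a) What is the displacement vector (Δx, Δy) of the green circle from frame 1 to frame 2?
(0.7, -0.5)

The green circle was at (6.3, 5.2) in frame 1 and (7.0, 4.7) in frame 2.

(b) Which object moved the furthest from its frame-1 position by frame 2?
the green triangle

(moved 3.8; next 3.2)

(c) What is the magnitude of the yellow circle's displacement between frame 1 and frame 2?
3.0

The yellow circle moved from (6.8, 3.6) to (8.2, 1.0), a distance of √(1.4² + 2.6²) ≈ 3.0.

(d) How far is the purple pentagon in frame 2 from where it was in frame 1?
0.4

The purple pentagon moved from (0.6, 7.0) to (0.9, 7.3), a distance of √(0.3² + 0.3²) ≈ 0.4.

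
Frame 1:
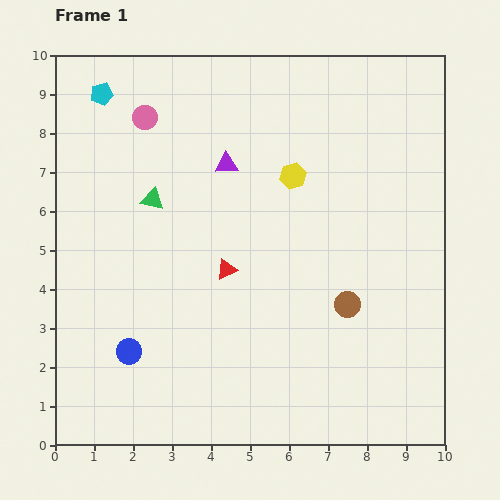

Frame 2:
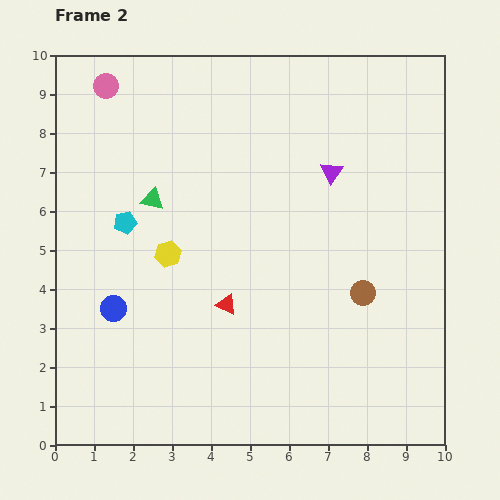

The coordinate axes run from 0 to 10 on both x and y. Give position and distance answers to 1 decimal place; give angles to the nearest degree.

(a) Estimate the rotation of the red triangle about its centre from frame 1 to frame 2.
49° clockwise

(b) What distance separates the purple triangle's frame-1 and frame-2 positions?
2.7

The purple triangle moved from (4.4, 7.2) to (7.1, 7.0), a distance of √(2.7² + 0.2²) ≈ 2.7.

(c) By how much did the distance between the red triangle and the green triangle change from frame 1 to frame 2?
+0.7

Distance in frame 1: 2.6. Distance in frame 2: 3.3.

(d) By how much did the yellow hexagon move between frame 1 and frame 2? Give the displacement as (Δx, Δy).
(-3.2, -2.0)

The yellow hexagon was at (6.1, 6.9) in frame 1 and (2.9, 4.9) in frame 2.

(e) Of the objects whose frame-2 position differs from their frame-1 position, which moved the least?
the brown circle

(moved 0.5)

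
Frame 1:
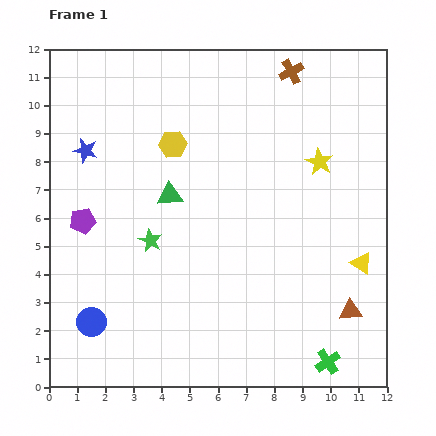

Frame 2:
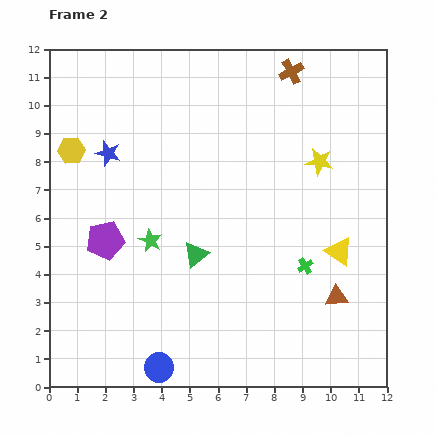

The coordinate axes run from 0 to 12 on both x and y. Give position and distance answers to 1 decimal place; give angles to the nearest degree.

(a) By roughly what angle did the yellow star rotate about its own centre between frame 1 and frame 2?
20° counter-clockwise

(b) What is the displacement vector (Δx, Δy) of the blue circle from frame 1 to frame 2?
(2.4, -1.6)

The blue circle was at (1.5, 2.3) in frame 1 and (3.9, 0.7) in frame 2.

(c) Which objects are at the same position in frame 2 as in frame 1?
the green star, the yellow star, the brown cross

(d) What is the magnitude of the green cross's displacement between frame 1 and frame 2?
3.5

The green cross moved from (9.9, 0.9) to (9.1, 4.3), a distance of √(0.8² + 3.4²) ≈ 3.5.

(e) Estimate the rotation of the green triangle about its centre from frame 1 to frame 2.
34° counter-clockwise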